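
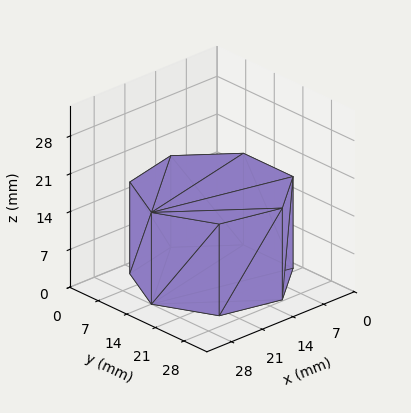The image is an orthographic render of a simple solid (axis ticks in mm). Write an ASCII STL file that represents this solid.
Reading the render: the shape is a regular 7-sided prism (a cylinder approximated with 7 flat sides), circumscribed radius ≈ 14 mm, height ≈ 17 mm (dimensions read to the nearest mm from the axis ticks). For the STL, each face is triangulated and given an outward normal.

solid part
  facet normal 0.0000 0.0000 -1.0000
    outer loop
      vertex 10.885 27.649 0.000
      vertex 22.729 24.946 0.000
      vertex 28.000 14.000 0.000
    endloop
  endfacet
  facet normal 0.0000 0.0000 -1.0000
    outer loop
      vertex 1.386 20.074 0.000
      vertex 10.885 27.649 0.000
      vertex 28.000 14.000 0.000
    endloop
  endfacet
  facet normal 0.0000 0.0000 -1.0000
    outer loop
      vertex 1.386 7.926 0.000
      vertex 1.386 20.074 0.000
      vertex 28.000 14.000 0.000
    endloop
  endfacet
  facet normal 0.0000 0.0000 -1.0000
    outer loop
      vertex 10.885 0.351 0.000
      vertex 1.386 7.926 0.000
      vertex 28.000 14.000 0.000
    endloop
  endfacet
  facet normal 0.0000 0.0000 -1.0000
    outer loop
      vertex 22.729 3.054 0.000
      vertex 10.885 0.351 0.000
      vertex 28.000 14.000 0.000
    endloop
  endfacet
  facet normal 0.0000 0.0000 1.0000
    outer loop
      vertex 28.000 14.000 17.000
      vertex 22.729 24.946 17.000
      vertex 10.885 27.649 17.000
    endloop
  endfacet
  facet normal 0.0000 0.0000 1.0000
    outer loop
      vertex 28.000 14.000 17.000
      vertex 10.885 27.649 17.000
      vertex 1.386 20.074 17.000
    endloop
  endfacet
  facet normal 0.0000 0.0000 1.0000
    outer loop
      vertex 28.000 14.000 17.000
      vertex 1.386 20.074 17.000
      vertex 1.386 7.926 17.000
    endloop
  endfacet
  facet normal 0.0000 0.0000 1.0000
    outer loop
      vertex 28.000 14.000 17.000
      vertex 1.386 7.926 17.000
      vertex 10.885 0.351 17.000
    endloop
  endfacet
  facet normal 0.0000 0.0000 1.0000
    outer loop
      vertex 28.000 14.000 17.000
      vertex 10.885 0.351 17.000
      vertex 22.729 3.054 17.000
    endloop
  endfacet
  facet normal 0.9010 0.4339 0.0000
    outer loop
      vertex 28.000 14.000 0.000
      vertex 22.729 24.946 0.000
      vertex 22.729 24.946 17.000
    endloop
  endfacet
  facet normal 0.9010 0.4339 0.0000
    outer loop
      vertex 28.000 14.000 0.000
      vertex 22.729 24.946 17.000
      vertex 28.000 14.000 17.000
    endloop
  endfacet
  facet normal 0.2225 0.9749 0.0000
    outer loop
      vertex 22.729 24.946 0.000
      vertex 10.885 27.649 0.000
      vertex 10.885 27.649 17.000
    endloop
  endfacet
  facet normal 0.2225 0.9749 0.0000
    outer loop
      vertex 22.729 24.946 0.000
      vertex 10.885 27.649 17.000
      vertex 22.729 24.946 17.000
    endloop
  endfacet
  facet normal -0.6235 0.7818 0.0000
    outer loop
      vertex 10.885 27.649 0.000
      vertex 1.386 20.074 0.000
      vertex 1.386 20.074 17.000
    endloop
  endfacet
  facet normal -0.6235 0.7818 0.0000
    outer loop
      vertex 10.885 27.649 0.000
      vertex 1.386 20.074 17.000
      vertex 10.885 27.649 17.000
    endloop
  endfacet
  facet normal -1.0000 0.0000 0.0000
    outer loop
      vertex 1.386 20.074 0.000
      vertex 1.386 7.926 0.000
      vertex 1.386 7.926 17.000
    endloop
  endfacet
  facet normal -1.0000 0.0000 0.0000
    outer loop
      vertex 1.386 20.074 0.000
      vertex 1.386 7.926 17.000
      vertex 1.386 20.074 17.000
    endloop
  endfacet
  facet normal -0.6235 -0.7818 0.0000
    outer loop
      vertex 1.386 7.926 0.000
      vertex 10.885 0.351 0.000
      vertex 10.885 0.351 17.000
    endloop
  endfacet
  facet normal -0.6235 -0.7818 0.0000
    outer loop
      vertex 1.386 7.926 0.000
      vertex 10.885 0.351 17.000
      vertex 1.386 7.926 17.000
    endloop
  endfacet
  facet normal 0.2225 -0.9749 0.0000
    outer loop
      vertex 10.885 0.351 0.000
      vertex 22.729 3.054 0.000
      vertex 22.729 3.054 17.000
    endloop
  endfacet
  facet normal 0.2225 -0.9749 0.0000
    outer loop
      vertex 10.885 0.351 0.000
      vertex 22.729 3.054 17.000
      vertex 10.885 0.351 17.000
    endloop
  endfacet
  facet normal 0.9010 -0.4339 0.0000
    outer loop
      vertex 22.729 3.054 0.000
      vertex 28.000 14.000 0.000
      vertex 28.000 14.000 17.000
    endloop
  endfacet
  facet normal 0.9010 -0.4339 0.0000
    outer loop
      vertex 22.729 3.054 0.000
      vertex 28.000 14.000 17.000
      vertex 22.729 3.054 17.000
    endloop
  endfacet
endsolid part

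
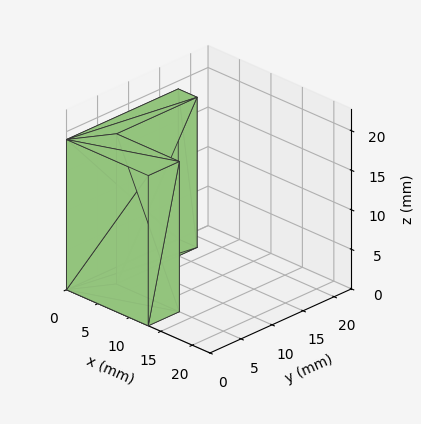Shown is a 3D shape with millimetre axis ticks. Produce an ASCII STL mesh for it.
Reading the render: the shape is an L-shaped prism: outer 13 × 18 mm, arm thicknesses ≈ 5 mm (horizontal) and 3 mm (vertical), extruded 19 mm in z (dimensions read to the nearest mm from the axis ticks). For the STL, each face is triangulated and given an outward normal.

solid part
  facet normal 0.0000 0.0000 -1.0000
    outer loop
      vertex 13.0 5.0 0.0
      vertex 13.0 0.0 0.0
      vertex 0.0 0.0 0.0
    endloop
  endfacet
  facet normal 0.0000 0.0000 -1.0000
    outer loop
      vertex 3.0 5.0 0.0
      vertex 13.0 5.0 0.0
      vertex 0.0 0.0 0.0
    endloop
  endfacet
  facet normal 0.0000 0.0000 -1.0000
    outer loop
      vertex 3.0 18.0 0.0
      vertex 3.0 5.0 0.0
      vertex 0.0 0.0 0.0
    endloop
  endfacet
  facet normal 0.0000 0.0000 -1.0000
    outer loop
      vertex 0.0 18.0 0.0
      vertex 3.0 18.0 0.0
      vertex 0.0 0.0 0.0
    endloop
  endfacet
  facet normal 0.0000 0.0000 1.0000
    outer loop
      vertex 0.0 0.0 19.0
      vertex 13.0 0.0 19.0
      vertex 13.0 5.0 19.0
    endloop
  endfacet
  facet normal 0.0000 0.0000 1.0000
    outer loop
      vertex 0.0 0.0 19.0
      vertex 13.0 5.0 19.0
      vertex 3.0 5.0 19.0
    endloop
  endfacet
  facet normal 0.0000 0.0000 1.0000
    outer loop
      vertex 0.0 0.0 19.0
      vertex 3.0 5.0 19.0
      vertex 3.0 18.0 19.0
    endloop
  endfacet
  facet normal 0.0000 0.0000 1.0000
    outer loop
      vertex 0.0 0.0 19.0
      vertex 3.0 18.0 19.0
      vertex 0.0 18.0 19.0
    endloop
  endfacet
  facet normal 0.0000 -1.0000 0.0000
    outer loop
      vertex 0.0 0.0 0.0
      vertex 13.0 0.0 0.0
      vertex 13.0 0.0 19.0
    endloop
  endfacet
  facet normal 0.0000 -1.0000 0.0000
    outer loop
      vertex 0.0 0.0 0.0
      vertex 13.0 0.0 19.0
      vertex 0.0 0.0 19.0
    endloop
  endfacet
  facet normal 1.0000 0.0000 0.0000
    outer loop
      vertex 13.0 0.0 0.0
      vertex 13.0 5.0 0.0
      vertex 13.0 5.0 19.0
    endloop
  endfacet
  facet normal 1.0000 0.0000 0.0000
    outer loop
      vertex 13.0 0.0 0.0
      vertex 13.0 5.0 19.0
      vertex 13.0 0.0 19.0
    endloop
  endfacet
  facet normal 0.0000 1.0000 0.0000
    outer loop
      vertex 13.0 5.0 0.0
      vertex 3.0 5.0 0.0
      vertex 3.0 5.0 19.0
    endloop
  endfacet
  facet normal 0.0000 1.0000 0.0000
    outer loop
      vertex 13.0 5.0 0.0
      vertex 3.0 5.0 19.0
      vertex 13.0 5.0 19.0
    endloop
  endfacet
  facet normal 1.0000 0.0000 0.0000
    outer loop
      vertex 3.0 5.0 0.0
      vertex 3.0 18.0 0.0
      vertex 3.0 18.0 19.0
    endloop
  endfacet
  facet normal 1.0000 0.0000 0.0000
    outer loop
      vertex 3.0 5.0 0.0
      vertex 3.0 18.0 19.0
      vertex 3.0 5.0 19.0
    endloop
  endfacet
  facet normal 0.0000 1.0000 0.0000
    outer loop
      vertex 3.0 18.0 0.0
      vertex 0.0 18.0 0.0
      vertex 0.0 18.0 19.0
    endloop
  endfacet
  facet normal 0.0000 1.0000 0.0000
    outer loop
      vertex 3.0 18.0 0.0
      vertex 0.0 18.0 19.0
      vertex 3.0 18.0 19.0
    endloop
  endfacet
  facet normal -1.0000 0.0000 0.0000
    outer loop
      vertex 0.0 18.0 0.0
      vertex 0.0 0.0 0.0
      vertex 0.0 0.0 19.0
    endloop
  endfacet
  facet normal -1.0000 0.0000 0.0000
    outer loop
      vertex 0.0 18.0 0.0
      vertex 0.0 0.0 19.0
      vertex 0.0 18.0 19.0
    endloop
  endfacet
endsolid part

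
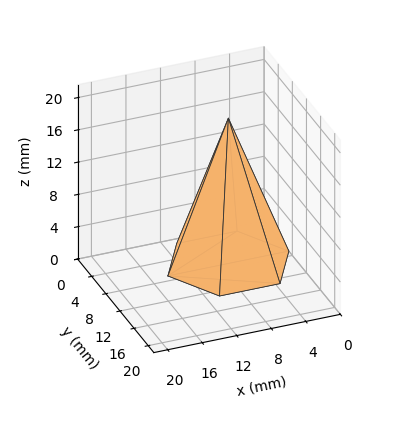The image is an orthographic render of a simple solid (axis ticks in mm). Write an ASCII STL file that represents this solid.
Reading the render: the shape is a regular 6-sided pyramid, base circumscribed radius ≈ 7 mm, apex at z ≈ 18 mm (dimensions read to the nearest mm from the axis ticks). For the STL, each face is triangulated and given an outward normal.

solid part
  facet normal 0.0000 0.0000 -1.0000
    outer loop
      vertex 3.500 13.062 0.000
      vertex 10.500 13.062 0.000
      vertex 14.000 7.000 0.000
    endloop
  endfacet
  facet normal 0.0000 0.0000 -1.0000
    outer loop
      vertex 0.000 7.000 0.000
      vertex 3.500 13.062 0.000
      vertex 14.000 7.000 0.000
    endloop
  endfacet
  facet normal 0.0000 0.0000 -1.0000
    outer loop
      vertex 3.500 0.938 0.000
      vertex 0.000 7.000 0.000
      vertex 14.000 7.000 0.000
    endloop
  endfacet
  facet normal 0.0000 0.0000 -1.0000
    outer loop
      vertex 10.500 0.938 0.000
      vertex 3.500 0.938 0.000
      vertex 14.000 7.000 0.000
    endloop
  endfacet
  facet normal 0.8207 0.4739 0.3192
    outer loop
      vertex 14.000 7.000 0.000
      vertex 10.500 13.062 0.000
      vertex 7.000 7.000 18.000
    endloop
  endfacet
  facet normal 0.0000 0.9477 0.3192
    outer loop
      vertex 10.500 13.062 0.000
      vertex 3.500 13.062 0.000
      vertex 7.000 7.000 18.000
    endloop
  endfacet
  facet normal -0.8207 0.4739 0.3192
    outer loop
      vertex 3.500 13.062 0.000
      vertex 0.000 7.000 0.000
      vertex 7.000 7.000 18.000
    endloop
  endfacet
  facet normal -0.8207 -0.4739 0.3192
    outer loop
      vertex 0.000 7.000 0.000
      vertex 3.500 0.938 0.000
      vertex 7.000 7.000 18.000
    endloop
  endfacet
  facet normal 0.0000 -0.9477 0.3192
    outer loop
      vertex 3.500 0.938 0.000
      vertex 10.500 0.938 0.000
      vertex 7.000 7.000 18.000
    endloop
  endfacet
  facet normal 0.8207 -0.4739 0.3192
    outer loop
      vertex 10.500 0.938 0.000
      vertex 14.000 7.000 0.000
      vertex 7.000 7.000 18.000
    endloop
  endfacet
endsolid part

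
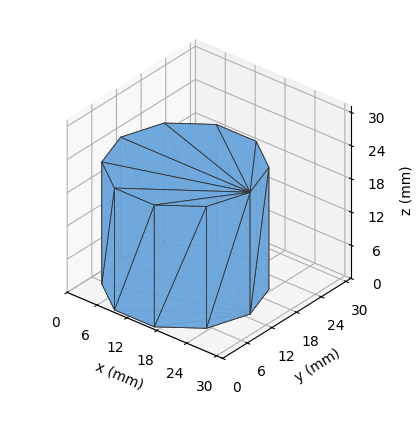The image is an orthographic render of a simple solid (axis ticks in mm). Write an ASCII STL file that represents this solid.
Reading the render: the shape is a regular 10-sided prism (a cylinder approximated with 10 flat sides), circumscribed radius ≈ 13 mm, height ≈ 22 mm (dimensions read to the nearest mm from the axis ticks). For the STL, each face is triangulated and given an outward normal.

solid part
  facet normal 0.0000 0.0000 -1.0000
    outer loop
      vertex 17.0 25.4 0.0
      vertex 23.5 20.6 0.0
      vertex 26.0 13.0 0.0
    endloop
  endfacet
  facet normal 0.0000 0.0000 -1.0000
    outer loop
      vertex 9.0 25.4 0.0
      vertex 17.0 25.4 0.0
      vertex 26.0 13.0 0.0
    endloop
  endfacet
  facet normal 0.0000 0.0000 -1.0000
    outer loop
      vertex 2.5 20.6 0.0
      vertex 9.0 25.4 0.0
      vertex 26.0 13.0 0.0
    endloop
  endfacet
  facet normal 0.0000 0.0000 -1.0000
    outer loop
      vertex 0.0 13.0 0.0
      vertex 2.5 20.6 0.0
      vertex 26.0 13.0 0.0
    endloop
  endfacet
  facet normal 0.0000 0.0000 -1.0000
    outer loop
      vertex 2.5 5.4 0.0
      vertex 0.0 13.0 0.0
      vertex 26.0 13.0 0.0
    endloop
  endfacet
  facet normal 0.0000 0.0000 -1.0000
    outer loop
      vertex 9.0 0.6 0.0
      vertex 2.5 5.4 0.0
      vertex 26.0 13.0 0.0
    endloop
  endfacet
  facet normal 0.0000 0.0000 -1.0000
    outer loop
      vertex 17.0 0.6 0.0
      vertex 9.0 0.6 0.0
      vertex 26.0 13.0 0.0
    endloop
  endfacet
  facet normal 0.0000 0.0000 -1.0000
    outer loop
      vertex 23.5 5.4 0.0
      vertex 17.0 0.6 0.0
      vertex 26.0 13.0 0.0
    endloop
  endfacet
  facet normal 0.0000 0.0000 1.0000
    outer loop
      vertex 26.0 13.0 22.0
      vertex 23.5 20.6 22.0
      vertex 17.0 25.4 22.0
    endloop
  endfacet
  facet normal 0.0000 0.0000 1.0000
    outer loop
      vertex 26.0 13.0 22.0
      vertex 17.0 25.4 22.0
      vertex 9.0 25.4 22.0
    endloop
  endfacet
  facet normal 0.0000 0.0000 1.0000
    outer loop
      vertex 26.0 13.0 22.0
      vertex 9.0 25.4 22.0
      vertex 2.5 20.6 22.0
    endloop
  endfacet
  facet normal 0.0000 0.0000 1.0000
    outer loop
      vertex 26.0 13.0 22.0
      vertex 2.5 20.6 22.0
      vertex 0.0 13.0 22.0
    endloop
  endfacet
  facet normal 0.0000 0.0000 1.0000
    outer loop
      vertex 26.0 13.0 22.0
      vertex 0.0 13.0 22.0
      vertex 2.5 5.4 22.0
    endloop
  endfacet
  facet normal 0.0000 0.0000 1.0000
    outer loop
      vertex 26.0 13.0 22.0
      vertex 2.5 5.4 22.0
      vertex 9.0 0.6 22.0
    endloop
  endfacet
  facet normal 0.0000 0.0000 1.0000
    outer loop
      vertex 26.0 13.0 22.0
      vertex 9.0 0.6 22.0
      vertex 17.0 0.6 22.0
    endloop
  endfacet
  facet normal 0.0000 0.0000 1.0000
    outer loop
      vertex 26.0 13.0 22.0
      vertex 17.0 0.6 22.0
      vertex 23.5 5.4 22.0
    endloop
  endfacet
  facet normal 0.9499 0.3125 0.0000
    outer loop
      vertex 26.0 13.0 0.0
      vertex 23.5 20.6 0.0
      vertex 23.5 20.6 22.0
    endloop
  endfacet
  facet normal 0.9499 0.3125 0.0000
    outer loop
      vertex 26.0 13.0 0.0
      vertex 23.5 20.6 22.0
      vertex 26.0 13.0 22.0
    endloop
  endfacet
  facet normal 0.5940 0.8044 0.0000
    outer loop
      vertex 23.5 20.6 0.0
      vertex 17.0 25.4 0.0
      vertex 17.0 25.4 22.0
    endloop
  endfacet
  facet normal 0.5940 0.8044 0.0000
    outer loop
      vertex 23.5 20.6 0.0
      vertex 17.0 25.4 22.0
      vertex 23.5 20.6 22.0
    endloop
  endfacet
  facet normal 0.0000 1.0000 0.0000
    outer loop
      vertex 17.0 25.4 0.0
      vertex 9.0 25.4 0.0
      vertex 9.0 25.4 22.0
    endloop
  endfacet
  facet normal 0.0000 1.0000 0.0000
    outer loop
      vertex 17.0 25.4 0.0
      vertex 9.0 25.4 22.0
      vertex 17.0 25.4 22.0
    endloop
  endfacet
  facet normal -0.5940 0.8044 0.0000
    outer loop
      vertex 9.0 25.4 0.0
      vertex 2.5 20.6 0.0
      vertex 2.5 20.6 22.0
    endloop
  endfacet
  facet normal -0.5940 0.8044 0.0000
    outer loop
      vertex 9.0 25.4 0.0
      vertex 2.5 20.6 22.0
      vertex 9.0 25.4 22.0
    endloop
  endfacet
  facet normal -0.9499 0.3125 0.0000
    outer loop
      vertex 2.5 20.6 0.0
      vertex 0.0 13.0 0.0
      vertex 0.0 13.0 22.0
    endloop
  endfacet
  facet normal -0.9499 0.3125 0.0000
    outer loop
      vertex 2.5 20.6 0.0
      vertex 0.0 13.0 22.0
      vertex 2.5 20.6 22.0
    endloop
  endfacet
  facet normal -0.9499 -0.3125 0.0000
    outer loop
      vertex 0.0 13.0 0.0
      vertex 2.5 5.4 0.0
      vertex 2.5 5.4 22.0
    endloop
  endfacet
  facet normal -0.9499 -0.3125 0.0000
    outer loop
      vertex 0.0 13.0 0.0
      vertex 2.5 5.4 22.0
      vertex 0.0 13.0 22.0
    endloop
  endfacet
  facet normal -0.5940 -0.8044 0.0000
    outer loop
      vertex 2.5 5.4 0.0
      vertex 9.0 0.6 0.0
      vertex 9.0 0.6 22.0
    endloop
  endfacet
  facet normal -0.5940 -0.8044 0.0000
    outer loop
      vertex 2.5 5.4 0.0
      vertex 9.0 0.6 22.0
      vertex 2.5 5.4 22.0
    endloop
  endfacet
  facet normal 0.0000 -1.0000 0.0000
    outer loop
      vertex 9.0 0.6 0.0
      vertex 17.0 0.6 0.0
      vertex 17.0 0.6 22.0
    endloop
  endfacet
  facet normal 0.0000 -1.0000 0.0000
    outer loop
      vertex 9.0 0.6 0.0
      vertex 17.0 0.6 22.0
      vertex 9.0 0.6 22.0
    endloop
  endfacet
  facet normal 0.5940 -0.8044 0.0000
    outer loop
      vertex 17.0 0.6 0.0
      vertex 23.5 5.4 0.0
      vertex 23.5 5.4 22.0
    endloop
  endfacet
  facet normal 0.5940 -0.8044 0.0000
    outer loop
      vertex 17.0 0.6 0.0
      vertex 23.5 5.4 22.0
      vertex 17.0 0.6 22.0
    endloop
  endfacet
  facet normal 0.9499 -0.3125 0.0000
    outer loop
      vertex 23.5 5.4 0.0
      vertex 26.0 13.0 0.0
      vertex 26.0 13.0 22.0
    endloop
  endfacet
  facet normal 0.9499 -0.3125 0.0000
    outer loop
      vertex 23.5 5.4 0.0
      vertex 26.0 13.0 22.0
      vertex 23.5 5.4 22.0
    endloop
  endfacet
endsolid part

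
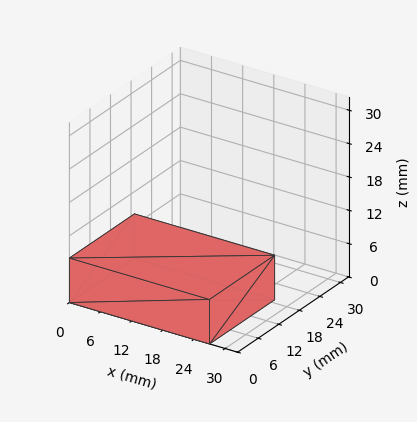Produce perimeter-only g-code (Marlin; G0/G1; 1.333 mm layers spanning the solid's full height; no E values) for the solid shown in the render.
Reading the render: the shape is a rectangular box, roughly 27 × 19 mm footprint and 8 mm tall (dimensions read to the nearest mm from the axis ticks). For the g-code, the solid's height is divided into equal slices at the stated Δz and each level perimeter traced with G1 moves after a G0 lift.

; perimeter-only toolpath
G21 ; units = mm
G90 ; absolute positioning
G28 ; home
; layer 1
G0 Z1.333
G0 X0.000 Y0.000
G1 X27.000 Y0.000
G1 X27.000 Y19.000
G1 X0.000 Y19.000
G1 X0.000 Y0.000
; layer 2
G0 Z2.667
G0 X0.000 Y0.000
G1 X27.000 Y0.000
G1 X27.000 Y19.000
G1 X0.000 Y19.000
G1 X0.000 Y0.000
; layer 3
G0 Z4.000
G0 X0.000 Y0.000
G1 X27.000 Y0.000
G1 X27.000 Y19.000
G1 X0.000 Y19.000
G1 X0.000 Y0.000
; layer 4
G0 Z5.333
G0 X0.000 Y0.000
G1 X27.000 Y0.000
G1 X27.000 Y19.000
G1 X0.000 Y19.000
G1 X0.000 Y0.000
; layer 5
G0 Z6.667
G0 X0.000 Y0.000
G1 X27.000 Y0.000
G1 X27.000 Y19.000
G1 X0.000 Y19.000
G1 X0.000 Y0.000
; layer 6
G0 Z8.000
G0 X0.000 Y0.000
G1 X27.000 Y0.000
G1 X27.000 Y19.000
G1 X0.000 Y19.000
G1 X0.000 Y0.000
M2 ; end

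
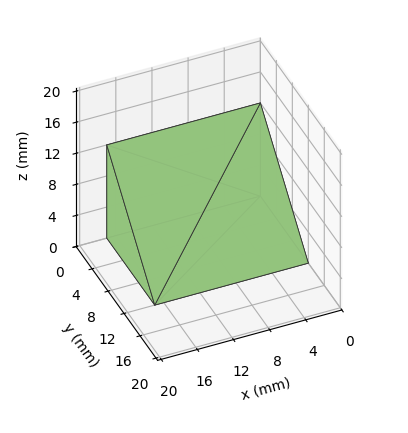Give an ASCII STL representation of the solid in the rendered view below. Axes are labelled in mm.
Reading the render: the shape is a wedge (ramp): 17 × 12 mm base, rising to 12 mm along the y=0 edge and sloping linearly to z=0 at y=12 (dimensions read to the nearest mm from the axis ticks). For the STL, each face is triangulated and given an outward normal.

solid part
  facet normal 0.0000 0.0000 -1.0000
    outer loop
      vertex 17.0 12.0 0.0
      vertex 17.0 0.0 0.0
      vertex 0.0 0.0 0.0
    endloop
  endfacet
  facet normal 0.0000 0.0000 -1.0000
    outer loop
      vertex 0.0 12.0 0.0
      vertex 17.0 12.0 0.0
      vertex 0.0 0.0 0.0
    endloop
  endfacet
  facet normal 0.0000 -1.0000 0.0000
    outer loop
      vertex 0.0 0.0 0.0
      vertex 17.0 0.0 0.0
      vertex 17.0 0.0 12.0
    endloop
  endfacet
  facet normal 0.0000 -1.0000 0.0000
    outer loop
      vertex 0.0 0.0 0.0
      vertex 17.0 0.0 12.0
      vertex 0.0 0.0 12.0
    endloop
  endfacet
  facet normal 0.0000 0.7071 0.7071
    outer loop
      vertex 0.0 0.0 12.0
      vertex 17.0 0.0 12.0
      vertex 17.0 12.0 0.0
    endloop
  endfacet
  facet normal 0.0000 0.7071 0.7071
    outer loop
      vertex 0.0 0.0 12.0
      vertex 17.0 12.0 0.0
      vertex 0.0 12.0 0.0
    endloop
  endfacet
  facet normal -1.0000 0.0000 0.0000
    outer loop
      vertex 0.0 0.0 12.0
      vertex 0.0 12.0 0.0
      vertex 0.0 0.0 0.0
    endloop
  endfacet
  facet normal 1.0000 0.0000 0.0000
    outer loop
      vertex 17.0 0.0 0.0
      vertex 17.0 12.0 0.0
      vertex 17.0 0.0 12.0
    endloop
  endfacet
endsolid part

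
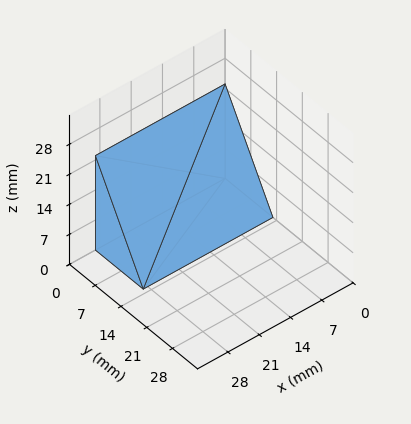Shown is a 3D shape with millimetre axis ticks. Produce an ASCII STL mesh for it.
Reading the render: the shape is a wedge (ramp): 29 × 13 mm base, rising to 22 mm along the y=0 edge and sloping linearly to z=0 at y=13 (dimensions read to the nearest mm from the axis ticks). For the STL, each face is triangulated and given an outward normal.

solid part
  facet normal 0.0000 0.0000 -1.0000
    outer loop
      vertex 29.000 13.000 0.000
      vertex 29.000 0.000 0.000
      vertex 0.000 0.000 0.000
    endloop
  endfacet
  facet normal 0.0000 0.0000 -1.0000
    outer loop
      vertex 0.000 13.000 0.000
      vertex 29.000 13.000 0.000
      vertex 0.000 0.000 0.000
    endloop
  endfacet
  facet normal 0.0000 -1.0000 0.0000
    outer loop
      vertex 0.000 0.000 0.000
      vertex 29.000 0.000 0.000
      vertex 29.000 0.000 22.000
    endloop
  endfacet
  facet normal 0.0000 -1.0000 0.0000
    outer loop
      vertex 0.000 0.000 0.000
      vertex 29.000 0.000 22.000
      vertex 0.000 0.000 22.000
    endloop
  endfacet
  facet normal 0.0000 0.8609 0.5087
    outer loop
      vertex 0.000 0.000 22.000
      vertex 29.000 0.000 22.000
      vertex 29.000 13.000 0.000
    endloop
  endfacet
  facet normal 0.0000 0.8609 0.5087
    outer loop
      vertex 0.000 0.000 22.000
      vertex 29.000 13.000 0.000
      vertex 0.000 13.000 0.000
    endloop
  endfacet
  facet normal -1.0000 0.0000 0.0000
    outer loop
      vertex 0.000 0.000 22.000
      vertex 0.000 13.000 0.000
      vertex 0.000 0.000 0.000
    endloop
  endfacet
  facet normal 1.0000 0.0000 0.0000
    outer loop
      vertex 29.000 0.000 0.000
      vertex 29.000 13.000 0.000
      vertex 29.000 0.000 22.000
    endloop
  endfacet
endsolid part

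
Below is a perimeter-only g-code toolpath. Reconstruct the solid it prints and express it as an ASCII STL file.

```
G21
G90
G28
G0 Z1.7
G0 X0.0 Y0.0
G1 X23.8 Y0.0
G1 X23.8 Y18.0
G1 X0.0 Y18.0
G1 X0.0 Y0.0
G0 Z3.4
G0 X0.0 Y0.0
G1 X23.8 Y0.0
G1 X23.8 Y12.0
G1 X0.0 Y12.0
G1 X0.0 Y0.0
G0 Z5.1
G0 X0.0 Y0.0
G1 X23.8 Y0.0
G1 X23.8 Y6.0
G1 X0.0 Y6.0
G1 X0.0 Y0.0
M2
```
solid part
  facet normal 0.0000 0.0000 -1.0000
    outer loop
      vertex 23.8 24.0 0.0
      vertex 23.8 0.0 0.0
      vertex 0.0 0.0 0.0
    endloop
  endfacet
  facet normal 0.0000 0.0000 -1.0000
    outer loop
      vertex 0.0 24.0 0.0
      vertex 23.8 24.0 0.0
      vertex 0.0 0.0 0.0
    endloop
  endfacet
  facet normal 0.0000 -1.0000 0.0000
    outer loop
      vertex 0.0 0.0 0.0
      vertex 23.8 0.0 0.0
      vertex 23.8 0.0 6.8
    endloop
  endfacet
  facet normal 0.0000 -1.0000 0.0000
    outer loop
      vertex 0.0 0.0 0.0
      vertex 23.8 0.0 6.8
      vertex 0.0 0.0 6.8
    endloop
  endfacet
  facet normal 0.0000 0.2726 0.9621
    outer loop
      vertex 0.0 0.0 6.8
      vertex 23.8 0.0 6.8
      vertex 23.8 24.0 0.0
    endloop
  endfacet
  facet normal 0.0000 0.2726 0.9621
    outer loop
      vertex 0.0 0.0 6.8
      vertex 23.8 24.0 0.0
      vertex 0.0 24.0 0.0
    endloop
  endfacet
  facet normal -1.0000 0.0000 0.0000
    outer loop
      vertex 0.0 0.0 6.8
      vertex 0.0 24.0 0.0
      vertex 0.0 0.0 0.0
    endloop
  endfacet
  facet normal 1.0000 0.0000 0.0000
    outer loop
      vertex 23.8 0.0 0.0
      vertex 23.8 24.0 0.0
      vertex 23.8 0.0 6.8
    endloop
  endfacet
endsolid part

The G0 Z moves step by Δz≈1.7 mm. The G1 loops shrink linearly with z, so the solid tapers from its base footprint up to z≈6.8. Closing with a flat bottom cap and the tapered top and triangulating gives 8 facets — a wedge (ramp): 23.8 × 24 mm base, rising to 6.8 mm along the y=0 edge and sloping linearly to z=0 at y=24.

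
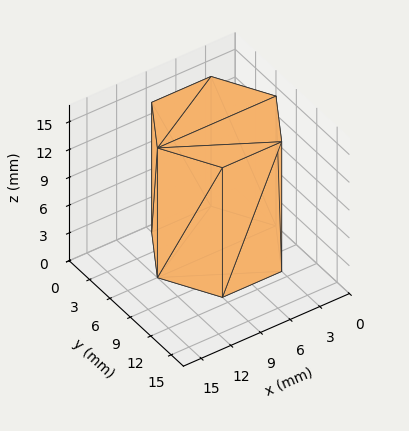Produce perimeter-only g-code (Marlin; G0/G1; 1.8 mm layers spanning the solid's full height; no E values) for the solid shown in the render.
Reading the render: the shape is a regular 6-sided prism (a cylinder approximated with 6 flat sides), circumscribed radius ≈ 6 mm, height ≈ 14 mm (dimensions read to the nearest mm from the axis ticks). For the g-code, the solid's height is divided into equal slices at the stated Δz and each level perimeter traced with G1 moves after a G0 lift.

; perimeter-only toolpath
G21 ; units = mm
G90 ; absolute positioning
G28 ; home
; layer 1
G0 Z1.8
G0 X12.0 Y6.0
G1 X9.0 Y11.2
G1 X3.0 Y11.2
G1 X0.0 Y6.0
G1 X3.0 Y0.8
G1 X9.0 Y0.8
G1 X12.0 Y6.0
; layer 2
G0 Z3.5
G0 X12.0 Y6.0
G1 X9.0 Y11.2
G1 X3.0 Y11.2
G1 X0.0 Y6.0
G1 X3.0 Y0.8
G1 X9.0 Y0.8
G1 X12.0 Y6.0
; layer 3
G0 Z5.2
G0 X12.0 Y6.0
G1 X9.0 Y11.2
G1 X3.0 Y11.2
G1 X0.0 Y6.0
G1 X3.0 Y0.8
G1 X9.0 Y0.8
G1 X12.0 Y6.0
; layer 4
G0 Z7.0
G0 X12.0 Y6.0
G1 X9.0 Y11.2
G1 X3.0 Y11.2
G1 X0.0 Y6.0
G1 X3.0 Y0.8
G1 X9.0 Y0.8
G1 X12.0 Y6.0
; layer 5
G0 Z8.8
G0 X12.0 Y6.0
G1 X9.0 Y11.2
G1 X3.0 Y11.2
G1 X0.0 Y6.0
G1 X3.0 Y0.8
G1 X9.0 Y0.8
G1 X12.0 Y6.0
; layer 6
G0 Z10.5
G0 X12.0 Y6.0
G1 X9.0 Y11.2
G1 X3.0 Y11.2
G1 X0.0 Y6.0
G1 X3.0 Y0.8
G1 X9.0 Y0.8
G1 X12.0 Y6.0
; layer 7
G0 Z12.2
G0 X12.0 Y6.0
G1 X9.0 Y11.2
G1 X3.0 Y11.2
G1 X0.0 Y6.0
G1 X3.0 Y0.8
G1 X9.0 Y0.8
G1 X12.0 Y6.0
; layer 8
G0 Z14.0
G0 X12.0 Y6.0
G1 X9.0 Y11.2
G1 X3.0 Y11.2
G1 X0.0 Y6.0
G1 X3.0 Y0.8
G1 X9.0 Y0.8
G1 X12.0 Y6.0
M2 ; end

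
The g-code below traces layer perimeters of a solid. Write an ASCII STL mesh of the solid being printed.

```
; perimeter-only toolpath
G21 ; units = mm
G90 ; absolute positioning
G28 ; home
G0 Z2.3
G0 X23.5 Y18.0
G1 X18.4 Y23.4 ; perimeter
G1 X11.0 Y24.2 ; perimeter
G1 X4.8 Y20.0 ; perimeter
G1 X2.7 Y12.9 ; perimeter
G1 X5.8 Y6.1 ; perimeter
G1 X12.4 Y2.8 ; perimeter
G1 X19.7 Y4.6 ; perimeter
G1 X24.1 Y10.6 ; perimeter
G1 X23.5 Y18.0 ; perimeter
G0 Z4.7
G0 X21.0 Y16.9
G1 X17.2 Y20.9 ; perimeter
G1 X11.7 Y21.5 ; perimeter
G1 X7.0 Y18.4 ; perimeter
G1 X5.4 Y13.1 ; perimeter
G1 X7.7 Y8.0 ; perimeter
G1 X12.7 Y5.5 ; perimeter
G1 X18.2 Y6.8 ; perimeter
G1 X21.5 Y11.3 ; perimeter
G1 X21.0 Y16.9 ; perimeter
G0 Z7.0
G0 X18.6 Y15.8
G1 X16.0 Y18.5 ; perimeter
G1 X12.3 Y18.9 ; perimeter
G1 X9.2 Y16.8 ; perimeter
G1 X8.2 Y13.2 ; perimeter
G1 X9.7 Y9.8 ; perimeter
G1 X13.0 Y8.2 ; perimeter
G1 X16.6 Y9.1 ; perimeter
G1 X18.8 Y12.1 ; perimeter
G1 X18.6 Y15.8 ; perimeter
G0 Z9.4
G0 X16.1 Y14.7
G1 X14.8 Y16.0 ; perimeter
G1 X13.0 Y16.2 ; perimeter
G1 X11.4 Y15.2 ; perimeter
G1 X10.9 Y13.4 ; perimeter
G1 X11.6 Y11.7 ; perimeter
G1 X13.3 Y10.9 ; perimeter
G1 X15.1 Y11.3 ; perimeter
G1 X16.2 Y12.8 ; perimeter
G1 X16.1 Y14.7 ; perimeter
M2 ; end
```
solid part
  facet normal 0.0000 0.0000 -1.0000
    outer loop
      vertex 10.4 26.8 0.0
      vertex 19.6 25.8 0.0
      vertex 26.0 19.1 0.0
    endloop
  endfacet
  facet normal 0.0000 0.0000 -1.0000
    outer loop
      vertex 2.6 21.6 0.0
      vertex 10.4 26.8 0.0
      vertex 26.0 19.1 0.0
    endloop
  endfacet
  facet normal 0.0000 0.0000 -1.0000
    outer loop
      vertex 0.0 12.7 0.0
      vertex 2.6 21.6 0.0
      vertex 26.0 19.1 0.0
    endloop
  endfacet
  facet normal 0.0000 0.0000 -1.0000
    outer loop
      vertex 3.8 4.2 0.0
      vertex 0.0 12.7 0.0
      vertex 26.0 19.1 0.0
    endloop
  endfacet
  facet normal 0.0000 0.0000 -1.0000
    outer loop
      vertex 12.1 0.1 0.0
      vertex 3.8 4.2 0.0
      vertex 26.0 19.1 0.0
    endloop
  endfacet
  facet normal 0.0000 0.0000 -1.0000
    outer loop
      vertex 21.2 2.3 0.0
      vertex 12.1 0.1 0.0
      vertex 26.0 19.1 0.0
    endloop
  endfacet
  facet normal 0.0000 0.0000 -1.0000
    outer loop
      vertex 26.7 9.8 0.0
      vertex 21.2 2.3 0.0
      vertex 26.0 19.1 0.0
    endloop
  endfacet
  facet normal 0.4886 0.4667 0.7372
    outer loop
      vertex 26.0 19.1 0.0
      vertex 19.6 25.8 0.0
      vertex 13.6 13.6 11.7
    endloop
  endfacet
  facet normal 0.0730 0.6714 0.7375
    outer loop
      vertex 19.6 25.8 0.0
      vertex 10.4 26.8 0.0
      vertex 13.6 13.6 11.7
    endloop
  endfacet
  facet normal -0.3749 0.5624 0.7370
    outer loop
      vertex 10.4 26.8 0.0
      vertex 2.6 21.6 0.0
      vertex 13.6 13.6 11.7
    endloop
  endfacet
  facet normal -0.6476 0.1892 0.7382
    outer loop
      vertex 2.6 21.6 0.0
      vertex 0.0 12.7 0.0
      vertex 13.6 13.6 11.7
    endloop
  endfacet
  facet normal -0.6164 -0.2756 0.7377
    outer loop
      vertex 0.0 12.7 0.0
      vertex 3.8 4.2 0.0
      vertex 13.6 13.6 11.7
    endloop
  endfacet
  facet normal -0.2992 -0.6057 0.7373
    outer loop
      vertex 3.8 4.2 0.0
      vertex 12.1 0.1 0.0
      vertex 13.6 13.6 11.7
    endloop
  endfacet
  facet normal 0.1587 -0.6566 0.7373
    outer loop
      vertex 12.1 0.1 0.0
      vertex 21.2 2.3 0.0
      vertex 13.6 13.6 11.7
    endloop
  endfacet
  facet normal 0.5438 -0.3988 0.7384
    outer loop
      vertex 21.2 2.3 0.0
      vertex 26.7 9.8 0.0
      vertex 13.6 13.6 11.7
    endloop
  endfacet
  facet normal 0.6734 0.0507 0.7375
    outer loop
      vertex 26.7 9.8 0.0
      vertex 26.0 19.1 0.0
      vertex 13.6 13.6 11.7
    endloop
  endfacet
endsolid part

The G0 Z moves step by Δz≈2.3 mm. The G1 loops shrink linearly with z, so the solid tapers from its base footprint up to z≈11.7. Closing with a flat bottom cap and the tapered top and triangulating gives 16 facets — a regular 9-sided pyramid, base circumscribed radius ≈ 13.6 mm, apex at z ≈ 11.7 mm.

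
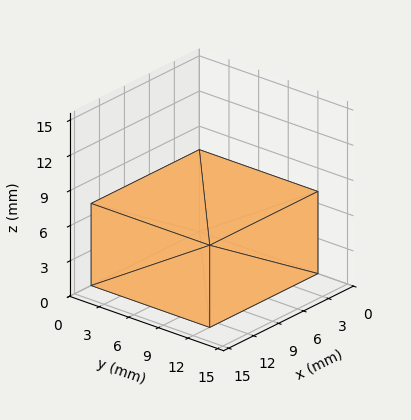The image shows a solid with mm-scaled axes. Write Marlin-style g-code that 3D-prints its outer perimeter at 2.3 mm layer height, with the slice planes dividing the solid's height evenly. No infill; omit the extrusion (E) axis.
Reading the render: the shape is a rectangular box, roughly 13 × 12 mm footprint and 7 mm tall (dimensions read to the nearest mm from the axis ticks). For the g-code, the solid's height is divided into equal slices at the stated Δz and each level perimeter traced with G1 moves after a G0 lift.

; perimeter-only toolpath
G21 ; units = mm
G90 ; absolute positioning
G28 ; home
; layer 1
G0 Z2.3
G0 X0.0 Y0.0
G1 X13.0 Y0.0
G1 X13.0 Y12.0
G1 X0.0 Y12.0
G1 X0.0 Y0.0
; layer 2
G0 Z4.7
G0 X0.0 Y0.0
G1 X13.0 Y0.0
G1 X13.0 Y12.0
G1 X0.0 Y12.0
G1 X0.0 Y0.0
; layer 3
G0 Z7.0
G0 X0.0 Y0.0
G1 X13.0 Y0.0
G1 X13.0 Y12.0
G1 X0.0 Y12.0
G1 X0.0 Y0.0
M2 ; end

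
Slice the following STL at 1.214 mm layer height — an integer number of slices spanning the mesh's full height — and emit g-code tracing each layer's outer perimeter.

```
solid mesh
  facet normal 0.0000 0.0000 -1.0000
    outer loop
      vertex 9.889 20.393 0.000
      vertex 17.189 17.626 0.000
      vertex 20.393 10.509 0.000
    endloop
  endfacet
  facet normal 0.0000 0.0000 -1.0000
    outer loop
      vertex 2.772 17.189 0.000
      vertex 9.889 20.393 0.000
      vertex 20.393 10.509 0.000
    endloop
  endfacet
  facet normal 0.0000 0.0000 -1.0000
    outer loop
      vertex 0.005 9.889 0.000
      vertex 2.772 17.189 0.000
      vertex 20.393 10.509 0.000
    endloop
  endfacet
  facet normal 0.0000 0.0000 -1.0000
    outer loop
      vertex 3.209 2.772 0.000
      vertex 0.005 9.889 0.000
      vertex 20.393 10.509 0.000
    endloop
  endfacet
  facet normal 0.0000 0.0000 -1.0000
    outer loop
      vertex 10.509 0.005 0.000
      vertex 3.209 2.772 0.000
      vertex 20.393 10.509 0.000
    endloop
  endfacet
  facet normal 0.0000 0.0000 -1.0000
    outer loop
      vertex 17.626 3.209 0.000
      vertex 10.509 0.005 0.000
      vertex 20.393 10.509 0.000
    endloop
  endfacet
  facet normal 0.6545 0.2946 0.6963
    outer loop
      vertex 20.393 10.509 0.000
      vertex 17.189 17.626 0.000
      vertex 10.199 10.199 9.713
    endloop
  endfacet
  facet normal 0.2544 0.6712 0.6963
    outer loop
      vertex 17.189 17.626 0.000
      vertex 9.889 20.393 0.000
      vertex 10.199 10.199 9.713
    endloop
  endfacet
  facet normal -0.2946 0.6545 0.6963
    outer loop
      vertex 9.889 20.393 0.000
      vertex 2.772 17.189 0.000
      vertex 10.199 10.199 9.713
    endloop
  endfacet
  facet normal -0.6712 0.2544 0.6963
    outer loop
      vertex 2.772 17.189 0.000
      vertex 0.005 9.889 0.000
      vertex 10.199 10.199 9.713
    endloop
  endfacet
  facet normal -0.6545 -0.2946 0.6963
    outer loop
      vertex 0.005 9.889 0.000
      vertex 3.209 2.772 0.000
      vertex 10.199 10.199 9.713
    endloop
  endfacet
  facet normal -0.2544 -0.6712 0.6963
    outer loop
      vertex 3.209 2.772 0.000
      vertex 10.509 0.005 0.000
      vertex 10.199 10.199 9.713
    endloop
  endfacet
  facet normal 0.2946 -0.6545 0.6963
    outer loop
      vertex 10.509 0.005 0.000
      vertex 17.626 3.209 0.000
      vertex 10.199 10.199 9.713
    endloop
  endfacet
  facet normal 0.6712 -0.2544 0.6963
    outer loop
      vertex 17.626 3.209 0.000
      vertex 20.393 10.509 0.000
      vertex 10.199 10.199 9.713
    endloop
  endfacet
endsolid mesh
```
; perimeter-only toolpath
G21 ; units = mm
G90 ; absolute positioning
G28 ; home
; layer 1
G0 Z1.214
G0 X19.119 Y10.470
G1 X16.315 Y16.698
G1 X9.928 Y19.119
G1 X3.700 Y16.315
G1 X1.279 Y9.928
G1 X4.083 Y3.700
G1 X10.470 Y1.279
G1 X16.698 Y4.083
G1 X19.119 Y10.470
; layer 2
G0 Z2.428
G0 X17.845 Y10.431
G1 X15.441 Y15.769
G1 X9.966 Y17.845
G1 X4.629 Y15.441
G1 X2.554 Y9.966
G1 X4.957 Y4.629
G1 X10.431 Y2.554
G1 X15.769 Y4.957
G1 X17.845 Y10.431
; layer 3
G0 Z3.642
G0 X16.570 Y10.393
G1 X14.568 Y14.841
G1 X10.005 Y16.570
G1 X5.557 Y14.568
G1 X3.828 Y10.005
G1 X5.830 Y5.557
G1 X10.393 Y3.828
G1 X14.841 Y5.830
G1 X16.570 Y10.393
; layer 4
G0 Z4.856
G0 X15.296 Y10.354
G1 X13.694 Y13.913
G1 X10.044 Y15.296
G1 X6.486 Y13.694
G1 X5.102 Y10.044
G1 X6.704 Y6.486
G1 X10.354 Y5.102
G1 X13.913 Y6.704
G1 X15.296 Y10.354
; layer 5
G0 Z6.071
G0 X14.022 Y10.315
G1 X12.820 Y12.984
G1 X10.083 Y14.022
G1 X7.414 Y12.820
G1 X6.376 Y10.083
G1 X7.578 Y7.414
G1 X10.315 Y6.376
G1 X12.984 Y7.578
G1 X14.022 Y10.315
; layer 6
G0 Z7.285
G0 X12.748 Y10.277
G1 X11.947 Y12.056
G1 X10.122 Y12.748
G1 X8.342 Y11.947
G1 X7.651 Y10.122
G1 X8.452 Y8.342
G1 X10.277 Y7.651
G1 X12.056 Y8.452
G1 X12.748 Y10.277
; layer 7
G0 Z8.499
G0 X11.473 Y10.238
G1 X11.073 Y11.127
G1 X10.160 Y11.473
G1 X9.271 Y11.073
G1 X8.925 Y10.160
G1 X9.325 Y9.271
G1 X10.238 Y8.925
G1 X11.127 Y9.325
G1 X11.473 Y10.238
M2 ; end

The solid is a regular 8-sided pyramid, base circumscribed radius ≈ 10.2 mm, apex at z ≈ 9.71 mm. Slicing at Δz = 1.214 mm — 8 equal slices spanning the solid's height, so layer i sits at z = i·h/8 — gives 7 non-empty perimeters. Each is a 8-segment closed polygon; G0 lifts to the layer z and rapids to the start vertex, then G1 traces the edges. The cross-section shrinks linearly with z (the slice at the apex is degenerate and omitted).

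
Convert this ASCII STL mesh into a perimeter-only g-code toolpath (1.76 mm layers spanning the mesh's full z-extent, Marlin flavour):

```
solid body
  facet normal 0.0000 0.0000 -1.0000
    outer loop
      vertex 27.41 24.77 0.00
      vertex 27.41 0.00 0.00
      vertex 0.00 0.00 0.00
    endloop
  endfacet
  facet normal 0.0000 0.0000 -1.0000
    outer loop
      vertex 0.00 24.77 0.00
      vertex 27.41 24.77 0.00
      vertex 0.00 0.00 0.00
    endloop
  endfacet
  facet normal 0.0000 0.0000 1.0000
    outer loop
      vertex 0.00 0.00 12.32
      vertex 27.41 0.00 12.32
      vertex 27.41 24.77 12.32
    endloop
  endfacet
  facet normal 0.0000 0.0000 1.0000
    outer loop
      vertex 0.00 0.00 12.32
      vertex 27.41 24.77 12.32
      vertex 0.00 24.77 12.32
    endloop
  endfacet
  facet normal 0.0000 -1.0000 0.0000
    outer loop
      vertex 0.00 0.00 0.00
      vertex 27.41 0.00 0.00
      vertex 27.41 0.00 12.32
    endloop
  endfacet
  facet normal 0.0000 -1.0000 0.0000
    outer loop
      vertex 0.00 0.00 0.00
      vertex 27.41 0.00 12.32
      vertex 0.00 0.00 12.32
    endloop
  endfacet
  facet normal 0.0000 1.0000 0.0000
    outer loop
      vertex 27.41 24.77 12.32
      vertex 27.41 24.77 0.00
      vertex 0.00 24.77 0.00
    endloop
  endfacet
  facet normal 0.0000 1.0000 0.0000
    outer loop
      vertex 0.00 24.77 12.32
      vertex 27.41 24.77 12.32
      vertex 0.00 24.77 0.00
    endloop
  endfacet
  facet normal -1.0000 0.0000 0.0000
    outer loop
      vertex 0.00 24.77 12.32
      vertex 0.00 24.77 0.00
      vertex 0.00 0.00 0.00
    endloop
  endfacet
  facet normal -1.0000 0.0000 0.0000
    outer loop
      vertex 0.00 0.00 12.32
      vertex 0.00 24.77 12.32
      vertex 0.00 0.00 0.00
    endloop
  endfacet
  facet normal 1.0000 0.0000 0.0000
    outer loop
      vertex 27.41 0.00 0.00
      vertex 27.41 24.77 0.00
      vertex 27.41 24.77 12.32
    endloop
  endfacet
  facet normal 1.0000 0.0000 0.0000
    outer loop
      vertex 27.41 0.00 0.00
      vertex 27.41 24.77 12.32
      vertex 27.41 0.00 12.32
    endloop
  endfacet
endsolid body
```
; perimeter-only toolpath
G21 ; units = mm
G90 ; absolute positioning
G28 ; home
; layer 1
G0 Z1.76
G0 X0.00 Y0.00
G1 X27.41 Y0.00
G1 X27.41 Y24.77
G1 X0.00 Y24.77
G1 X0.00 Y0.00
; layer 2
G0 Z3.52
G0 X0.00 Y0.00
G1 X27.41 Y0.00
G1 X27.41 Y24.77
G1 X0.00 Y24.77
G1 X0.00 Y0.00
; layer 3
G0 Z5.28
G0 X0.00 Y0.00
G1 X27.41 Y0.00
G1 X27.41 Y24.77
G1 X0.00 Y24.77
G1 X0.00 Y0.00
; layer 4
G0 Z7.04
G0 X0.00 Y0.00
G1 X27.41 Y0.00
G1 X27.41 Y24.77
G1 X0.00 Y24.77
G1 X0.00 Y0.00
; layer 5
G0 Z8.80
G0 X0.00 Y0.00
G1 X27.41 Y0.00
G1 X27.41 Y24.77
G1 X0.00 Y24.77
G1 X0.00 Y0.00
; layer 6
G0 Z10.56
G0 X0.00 Y0.00
G1 X27.41 Y0.00
G1 X27.41 Y24.77
G1 X0.00 Y24.77
G1 X0.00 Y0.00
; layer 7
G0 Z12.32
G0 X0.00 Y0.00
G1 X27.41 Y0.00
G1 X27.41 Y24.77
G1 X0.00 Y24.77
G1 X0.00 Y0.00
M2 ; end

The solid is a rectangular box, roughly 27.4 × 24.8 mm footprint and 12.3 mm tall. Slicing at Δz = 1.76 mm — 7 equal slices spanning the solid's height, so layer i sits at z = i·h/7 — gives 7 non-empty perimeters. Each is a 4-segment closed polygon; G0 lifts to the layer z and rapids to the start vertex, then G1 traces the edges.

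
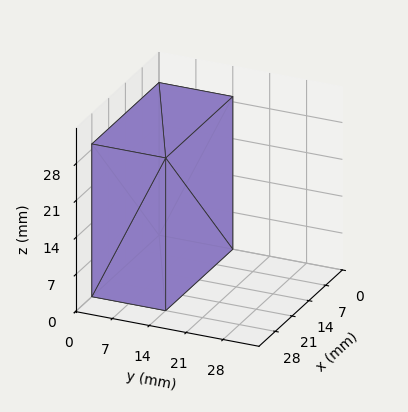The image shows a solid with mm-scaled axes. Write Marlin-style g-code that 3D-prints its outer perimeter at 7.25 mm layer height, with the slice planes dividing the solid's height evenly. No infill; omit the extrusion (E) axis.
Reading the render: the shape is a rectangular box, roughly 28 × 14 mm footprint and 29 mm tall (dimensions read to the nearest mm from the axis ticks). For the g-code, the solid's height is divided into equal slices at the stated Δz and each level perimeter traced with G1 moves after a G0 lift.

; perimeter-only toolpath
G21 ; units = mm
G90 ; absolute positioning
G28 ; home
; layer 1
G0 Z7.25
G0 X0.00 Y0.00
G1 X28.00 Y0.00
G1 X28.00 Y14.00
G1 X0.00 Y14.00
G1 X0.00 Y0.00
; layer 2
G0 Z14.50
G0 X0.00 Y0.00
G1 X28.00 Y0.00
G1 X28.00 Y14.00
G1 X0.00 Y14.00
G1 X0.00 Y0.00
; layer 3
G0 Z21.75
G0 X0.00 Y0.00
G1 X28.00 Y0.00
G1 X28.00 Y14.00
G1 X0.00 Y14.00
G1 X0.00 Y0.00
; layer 4
G0 Z29.00
G0 X0.00 Y0.00
G1 X28.00 Y0.00
G1 X28.00 Y14.00
G1 X0.00 Y14.00
G1 X0.00 Y0.00
M2 ; end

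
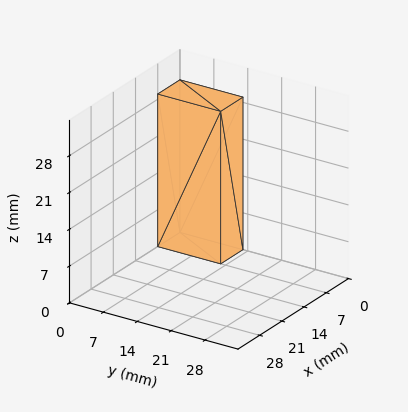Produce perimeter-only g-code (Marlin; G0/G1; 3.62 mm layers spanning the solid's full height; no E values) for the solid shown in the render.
Reading the render: the shape is a rectangular box, roughly 7 × 13 mm footprint and 29 mm tall (dimensions read to the nearest mm from the axis ticks). For the g-code, the solid's height is divided into equal slices at the stated Δz and each level perimeter traced with G1 moves after a G0 lift.

; perimeter-only toolpath
G21 ; units = mm
G90 ; absolute positioning
G28 ; home
; layer 1
G0 Z3.62
G0 X0.00 Y0.00
G1 X7.00 Y0.00
G1 X7.00 Y13.00
G1 X0.00 Y13.00
G1 X0.00 Y0.00
; layer 2
G0 Z7.25
G0 X0.00 Y0.00
G1 X7.00 Y0.00
G1 X7.00 Y13.00
G1 X0.00 Y13.00
G1 X0.00 Y0.00
; layer 3
G0 Z10.88
G0 X0.00 Y0.00
G1 X7.00 Y0.00
G1 X7.00 Y13.00
G1 X0.00 Y13.00
G1 X0.00 Y0.00
; layer 4
G0 Z14.50
G0 X0.00 Y0.00
G1 X7.00 Y0.00
G1 X7.00 Y13.00
G1 X0.00 Y13.00
G1 X0.00 Y0.00
; layer 5
G0 Z18.12
G0 X0.00 Y0.00
G1 X7.00 Y0.00
G1 X7.00 Y13.00
G1 X0.00 Y13.00
G1 X0.00 Y0.00
; layer 6
G0 Z21.75
G0 X0.00 Y0.00
G1 X7.00 Y0.00
G1 X7.00 Y13.00
G1 X0.00 Y13.00
G1 X0.00 Y0.00
; layer 7
G0 Z25.38
G0 X0.00 Y0.00
G1 X7.00 Y0.00
G1 X7.00 Y13.00
G1 X0.00 Y13.00
G1 X0.00 Y0.00
; layer 8
G0 Z29.00
G0 X0.00 Y0.00
G1 X7.00 Y0.00
G1 X7.00 Y13.00
G1 X0.00 Y13.00
G1 X0.00 Y0.00
M2 ; end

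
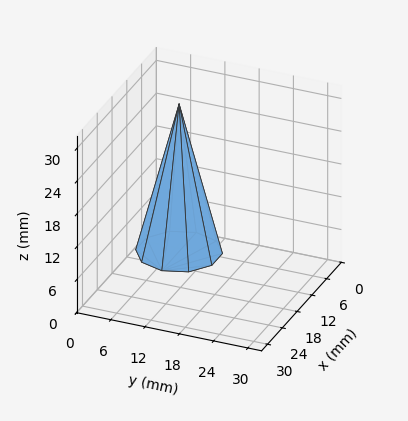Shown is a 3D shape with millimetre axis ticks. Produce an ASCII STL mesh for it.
Reading the render: the shape is a regular 10-sided pyramid, base circumscribed radius ≈ 7 mm, apex at z ≈ 27 mm (dimensions read to the nearest mm from the axis ticks). For the STL, each face is triangulated and given an outward normal.

solid part
  facet normal 0.0000 0.0000 -1.0000
    outer loop
      vertex 9.163 13.657 0.000
      vertex 12.663 11.114 0.000
      vertex 14.000 7.000 0.000
    endloop
  endfacet
  facet normal 0.0000 0.0000 -1.0000
    outer loop
      vertex 4.837 13.657 0.000
      vertex 9.163 13.657 0.000
      vertex 14.000 7.000 0.000
    endloop
  endfacet
  facet normal 0.0000 0.0000 -1.0000
    outer loop
      vertex 1.337 11.114 0.000
      vertex 4.837 13.657 0.000
      vertex 14.000 7.000 0.000
    endloop
  endfacet
  facet normal 0.0000 0.0000 -1.0000
    outer loop
      vertex 0.000 7.000 0.000
      vertex 1.337 11.114 0.000
      vertex 14.000 7.000 0.000
    endloop
  endfacet
  facet normal 0.0000 0.0000 -1.0000
    outer loop
      vertex 1.337 2.886 0.000
      vertex 0.000 7.000 0.000
      vertex 14.000 7.000 0.000
    endloop
  endfacet
  facet normal 0.0000 0.0000 -1.0000
    outer loop
      vertex 4.837 0.343 0.000
      vertex 1.337 2.886 0.000
      vertex 14.000 7.000 0.000
    endloop
  endfacet
  facet normal 0.0000 0.0000 -1.0000
    outer loop
      vertex 9.163 0.343 0.000
      vertex 4.837 0.343 0.000
      vertex 14.000 7.000 0.000
    endloop
  endfacet
  facet normal 0.0000 0.0000 -1.0000
    outer loop
      vertex 12.663 2.886 0.000
      vertex 9.163 0.343 0.000
      vertex 14.000 7.000 0.000
    endloop
  endfacet
  facet normal 0.9234 0.3001 0.2394
    outer loop
      vertex 14.000 7.000 0.000
      vertex 12.663 11.114 0.000
      vertex 7.000 7.000 27.000
    endloop
  endfacet
  facet normal 0.5707 0.7855 0.2394
    outer loop
      vertex 12.663 11.114 0.000
      vertex 9.163 13.657 0.000
      vertex 7.000 7.000 27.000
    endloop
  endfacet
  facet normal 0.0000 0.9709 0.2394
    outer loop
      vertex 9.163 13.657 0.000
      vertex 4.837 13.657 0.000
      vertex 7.000 7.000 27.000
    endloop
  endfacet
  facet normal -0.5707 0.7855 0.2394
    outer loop
      vertex 4.837 13.657 0.000
      vertex 1.337 11.114 0.000
      vertex 7.000 7.000 27.000
    endloop
  endfacet
  facet normal -0.9234 0.3001 0.2394
    outer loop
      vertex 1.337 11.114 0.000
      vertex 0.000 7.000 0.000
      vertex 7.000 7.000 27.000
    endloop
  endfacet
  facet normal -0.9234 -0.3001 0.2394
    outer loop
      vertex 0.000 7.000 0.000
      vertex 1.337 2.886 0.000
      vertex 7.000 7.000 27.000
    endloop
  endfacet
  facet normal -0.5707 -0.7855 0.2394
    outer loop
      vertex 1.337 2.886 0.000
      vertex 4.837 0.343 0.000
      vertex 7.000 7.000 27.000
    endloop
  endfacet
  facet normal 0.0000 -0.9709 0.2394
    outer loop
      vertex 4.837 0.343 0.000
      vertex 9.163 0.343 0.000
      vertex 7.000 7.000 27.000
    endloop
  endfacet
  facet normal 0.5707 -0.7855 0.2394
    outer loop
      vertex 9.163 0.343 0.000
      vertex 12.663 2.886 0.000
      vertex 7.000 7.000 27.000
    endloop
  endfacet
  facet normal 0.9234 -0.3001 0.2394
    outer loop
      vertex 12.663 2.886 0.000
      vertex 14.000 7.000 0.000
      vertex 7.000 7.000 27.000
    endloop
  endfacet
endsolid part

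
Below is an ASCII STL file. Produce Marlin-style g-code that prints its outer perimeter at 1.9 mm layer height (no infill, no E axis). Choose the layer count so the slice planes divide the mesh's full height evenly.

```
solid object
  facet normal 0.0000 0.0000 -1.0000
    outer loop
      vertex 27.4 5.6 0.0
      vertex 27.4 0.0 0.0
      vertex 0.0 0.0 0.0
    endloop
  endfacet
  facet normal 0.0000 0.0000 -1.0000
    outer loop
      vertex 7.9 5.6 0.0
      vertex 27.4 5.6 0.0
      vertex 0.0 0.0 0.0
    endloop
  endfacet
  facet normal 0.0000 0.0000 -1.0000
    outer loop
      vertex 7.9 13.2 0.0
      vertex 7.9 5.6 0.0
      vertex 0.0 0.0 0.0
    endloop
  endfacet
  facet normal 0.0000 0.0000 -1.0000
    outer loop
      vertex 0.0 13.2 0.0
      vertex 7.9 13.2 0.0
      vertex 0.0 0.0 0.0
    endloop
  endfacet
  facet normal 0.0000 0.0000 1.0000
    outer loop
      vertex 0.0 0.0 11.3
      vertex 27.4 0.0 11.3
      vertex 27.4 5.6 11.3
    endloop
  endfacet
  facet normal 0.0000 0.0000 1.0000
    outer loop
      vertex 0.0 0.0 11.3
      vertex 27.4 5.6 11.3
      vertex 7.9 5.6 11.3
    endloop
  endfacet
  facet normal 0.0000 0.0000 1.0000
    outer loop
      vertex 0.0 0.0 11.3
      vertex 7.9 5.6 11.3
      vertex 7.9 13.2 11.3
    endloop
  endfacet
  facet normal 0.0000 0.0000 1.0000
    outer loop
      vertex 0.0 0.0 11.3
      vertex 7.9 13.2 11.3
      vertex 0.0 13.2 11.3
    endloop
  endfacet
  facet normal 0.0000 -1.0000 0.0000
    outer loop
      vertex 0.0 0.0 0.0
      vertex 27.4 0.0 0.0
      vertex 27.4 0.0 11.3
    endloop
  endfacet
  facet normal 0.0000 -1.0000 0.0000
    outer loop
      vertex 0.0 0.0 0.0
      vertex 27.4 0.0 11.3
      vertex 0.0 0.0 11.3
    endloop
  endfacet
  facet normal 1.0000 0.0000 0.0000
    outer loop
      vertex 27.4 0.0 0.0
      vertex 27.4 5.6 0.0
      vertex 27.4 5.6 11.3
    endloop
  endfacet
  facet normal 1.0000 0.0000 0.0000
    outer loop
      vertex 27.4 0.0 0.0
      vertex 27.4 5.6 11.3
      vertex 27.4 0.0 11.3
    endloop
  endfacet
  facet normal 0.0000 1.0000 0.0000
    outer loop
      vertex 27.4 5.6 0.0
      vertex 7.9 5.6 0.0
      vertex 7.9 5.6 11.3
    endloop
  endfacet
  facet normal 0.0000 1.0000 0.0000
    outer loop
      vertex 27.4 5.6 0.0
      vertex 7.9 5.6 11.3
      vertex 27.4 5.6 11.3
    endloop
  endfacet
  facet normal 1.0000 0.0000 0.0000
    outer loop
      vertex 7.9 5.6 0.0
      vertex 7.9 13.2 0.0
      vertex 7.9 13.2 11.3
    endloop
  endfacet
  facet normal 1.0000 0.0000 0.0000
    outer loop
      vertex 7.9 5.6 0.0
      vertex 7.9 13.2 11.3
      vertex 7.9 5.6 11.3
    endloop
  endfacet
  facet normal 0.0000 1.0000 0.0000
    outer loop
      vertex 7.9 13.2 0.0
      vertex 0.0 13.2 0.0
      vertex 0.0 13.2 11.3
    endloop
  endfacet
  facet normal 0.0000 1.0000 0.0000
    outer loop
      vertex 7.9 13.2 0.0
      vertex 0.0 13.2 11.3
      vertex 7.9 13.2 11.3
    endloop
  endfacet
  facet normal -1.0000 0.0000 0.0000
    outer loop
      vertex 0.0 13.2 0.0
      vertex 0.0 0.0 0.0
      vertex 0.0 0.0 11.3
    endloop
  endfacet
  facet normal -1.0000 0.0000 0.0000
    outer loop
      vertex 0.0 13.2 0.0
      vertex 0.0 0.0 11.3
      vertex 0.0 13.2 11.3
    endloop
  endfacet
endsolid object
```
; perimeter-only toolpath
G21 ; units = mm
G90 ; absolute positioning
G28 ; home
; layer 1
G0 Z1.9
G0 X0.0 Y0.0
G1 X27.4 Y0.0
G1 X27.4 Y5.6
G1 X7.9 Y5.6
G1 X7.9 Y13.2
G1 X0.0 Y13.2
G1 X0.0 Y0.0
; layer 2
G0 Z3.8
G0 X0.0 Y0.0
G1 X27.4 Y0.0
G1 X27.4 Y5.6
G1 X7.9 Y5.6
G1 X7.9 Y13.2
G1 X0.0 Y13.2
G1 X0.0 Y0.0
; layer 3
G0 Z5.7
G0 X0.0 Y0.0
G1 X27.4 Y0.0
G1 X27.4 Y5.6
G1 X7.9 Y5.6
G1 X7.9 Y13.2
G1 X0.0 Y13.2
G1 X0.0 Y0.0
; layer 4
G0 Z7.5
G0 X0.0 Y0.0
G1 X27.4 Y0.0
G1 X27.4 Y5.6
G1 X7.9 Y5.6
G1 X7.9 Y13.2
G1 X0.0 Y13.2
G1 X0.0 Y0.0
; layer 5
G0 Z9.4
G0 X0.0 Y0.0
G1 X27.4 Y0.0
G1 X27.4 Y5.6
G1 X7.9 Y5.6
G1 X7.9 Y13.2
G1 X0.0 Y13.2
G1 X0.0 Y0.0
; layer 6
G0 Z11.3
G0 X0.0 Y0.0
G1 X27.4 Y0.0
G1 X27.4 Y5.6
G1 X7.9 Y5.6
G1 X7.9 Y13.2
G1 X0.0 Y13.2
G1 X0.0 Y0.0
M2 ; end

The solid is an L-shaped prism: outer 27.4 × 13.2 mm, arm thicknesses ≈ 5.6 mm (horizontal) and 7.9 mm (vertical), extruded 11.3 mm in z. Slicing at Δz = 1.9 mm — 6 equal slices spanning the solid's height, so layer i sits at z = i·h/6 — gives 6 non-empty perimeters. Each is a 6-segment closed polygon; G0 lifts to the layer z and rapids to the start vertex, then G1 traces the edges.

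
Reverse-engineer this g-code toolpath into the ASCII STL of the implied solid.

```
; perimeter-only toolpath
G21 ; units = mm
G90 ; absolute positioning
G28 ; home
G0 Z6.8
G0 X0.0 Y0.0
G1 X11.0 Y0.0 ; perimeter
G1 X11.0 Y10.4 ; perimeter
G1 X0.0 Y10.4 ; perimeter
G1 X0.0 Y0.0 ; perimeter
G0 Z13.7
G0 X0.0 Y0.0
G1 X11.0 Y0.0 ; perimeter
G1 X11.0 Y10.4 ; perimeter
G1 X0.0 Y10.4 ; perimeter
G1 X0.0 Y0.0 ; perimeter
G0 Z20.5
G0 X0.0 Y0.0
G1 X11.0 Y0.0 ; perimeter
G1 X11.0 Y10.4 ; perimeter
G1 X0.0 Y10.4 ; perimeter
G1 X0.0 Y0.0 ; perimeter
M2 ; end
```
solid part
  facet normal 0.0000 0.0000 -1.0000
    outer loop
      vertex 11.0 10.4 0.0
      vertex 11.0 0.0 0.0
      vertex 0.0 0.0 0.0
    endloop
  endfacet
  facet normal 0.0000 0.0000 -1.0000
    outer loop
      vertex 0.0 10.4 0.0
      vertex 11.0 10.4 0.0
      vertex 0.0 0.0 0.0
    endloop
  endfacet
  facet normal 0.0000 0.0000 1.0000
    outer loop
      vertex 0.0 0.0 20.5
      vertex 11.0 0.0 20.5
      vertex 11.0 10.4 20.5
    endloop
  endfacet
  facet normal 0.0000 0.0000 1.0000
    outer loop
      vertex 0.0 0.0 20.5
      vertex 11.0 10.4 20.5
      vertex 0.0 10.4 20.5
    endloop
  endfacet
  facet normal 0.0000 -1.0000 0.0000
    outer loop
      vertex 0.0 0.0 0.0
      vertex 11.0 0.0 0.0
      vertex 11.0 0.0 20.5
    endloop
  endfacet
  facet normal 0.0000 -1.0000 0.0000
    outer loop
      vertex 0.0 0.0 0.0
      vertex 11.0 0.0 20.5
      vertex 0.0 0.0 20.5
    endloop
  endfacet
  facet normal 0.0000 1.0000 0.0000
    outer loop
      vertex 11.0 10.4 20.5
      vertex 11.0 10.4 0.0
      vertex 0.0 10.4 0.0
    endloop
  endfacet
  facet normal 0.0000 1.0000 0.0000
    outer loop
      vertex 0.0 10.4 20.5
      vertex 11.0 10.4 20.5
      vertex 0.0 10.4 0.0
    endloop
  endfacet
  facet normal -1.0000 0.0000 0.0000
    outer loop
      vertex 0.0 10.4 20.5
      vertex 0.0 10.4 0.0
      vertex 0.0 0.0 0.0
    endloop
  endfacet
  facet normal -1.0000 0.0000 0.0000
    outer loop
      vertex 0.0 0.0 20.5
      vertex 0.0 10.4 20.5
      vertex 0.0 0.0 0.0
    endloop
  endfacet
  facet normal 1.0000 0.0000 0.0000
    outer loop
      vertex 11.0 0.0 0.0
      vertex 11.0 10.4 0.0
      vertex 11.0 10.4 20.5
    endloop
  endfacet
  facet normal 1.0000 0.0000 0.0000
    outer loop
      vertex 11.0 0.0 0.0
      vertex 11.0 10.4 20.5
      vertex 11.0 0.0 20.5
    endloop
  endfacet
endsolid part

The G0 Z moves step by Δz≈6.8 mm. Every layer's G1 loop is the same polygon, so the solid is a straight extrusion of it from z=0 to z≈20.5. Closing with flat bottom and top caps and triangulating gives 12 facets — a rectangular box, roughly 11 × 10.4 mm footprint and 20.5 mm tall.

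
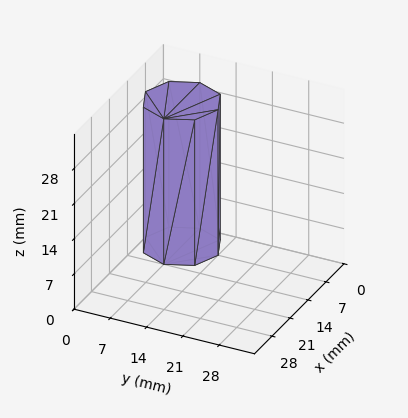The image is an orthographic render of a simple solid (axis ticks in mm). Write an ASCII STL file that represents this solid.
Reading the render: the shape is a regular 8-sided prism (a cylinder approximated with 8 flat sides), circumscribed radius ≈ 7 mm, height ≈ 29 mm (dimensions read to the nearest mm from the axis ticks). For the STL, each face is triangulated and given an outward normal.

solid part
  facet normal 0.0000 0.0000 -1.0000
    outer loop
      vertex 7.00 14.00 0.00
      vertex 11.95 11.95 0.00
      vertex 14.00 7.00 0.00
    endloop
  endfacet
  facet normal 0.0000 0.0000 -1.0000
    outer loop
      vertex 2.05 11.95 0.00
      vertex 7.00 14.00 0.00
      vertex 14.00 7.00 0.00
    endloop
  endfacet
  facet normal 0.0000 0.0000 -1.0000
    outer loop
      vertex 0.00 7.00 0.00
      vertex 2.05 11.95 0.00
      vertex 14.00 7.00 0.00
    endloop
  endfacet
  facet normal 0.0000 0.0000 -1.0000
    outer loop
      vertex 2.05 2.05 0.00
      vertex 0.00 7.00 0.00
      vertex 14.00 7.00 0.00
    endloop
  endfacet
  facet normal 0.0000 0.0000 -1.0000
    outer loop
      vertex 7.00 0.00 0.00
      vertex 2.05 2.05 0.00
      vertex 14.00 7.00 0.00
    endloop
  endfacet
  facet normal 0.0000 0.0000 -1.0000
    outer loop
      vertex 11.95 2.05 0.00
      vertex 7.00 0.00 0.00
      vertex 14.00 7.00 0.00
    endloop
  endfacet
  facet normal 0.0000 0.0000 1.0000
    outer loop
      vertex 14.00 7.00 29.00
      vertex 11.95 11.95 29.00
      vertex 7.00 14.00 29.00
    endloop
  endfacet
  facet normal 0.0000 0.0000 1.0000
    outer loop
      vertex 14.00 7.00 29.00
      vertex 7.00 14.00 29.00
      vertex 2.05 11.95 29.00
    endloop
  endfacet
  facet normal 0.0000 0.0000 1.0000
    outer loop
      vertex 14.00 7.00 29.00
      vertex 2.05 11.95 29.00
      vertex 0.00 7.00 29.00
    endloop
  endfacet
  facet normal 0.0000 0.0000 1.0000
    outer loop
      vertex 14.00 7.00 29.00
      vertex 0.00 7.00 29.00
      vertex 2.05 2.05 29.00
    endloop
  endfacet
  facet normal 0.0000 0.0000 1.0000
    outer loop
      vertex 14.00 7.00 29.00
      vertex 2.05 2.05 29.00
      vertex 7.00 0.00 29.00
    endloop
  endfacet
  facet normal 0.0000 0.0000 1.0000
    outer loop
      vertex 14.00 7.00 29.00
      vertex 7.00 0.00 29.00
      vertex 11.95 2.05 29.00
    endloop
  endfacet
  facet normal 0.9239 0.3826 0.0000
    outer loop
      vertex 14.00 7.00 0.00
      vertex 11.95 11.95 0.00
      vertex 11.95 11.95 29.00
    endloop
  endfacet
  facet normal 0.9239 0.3826 0.0000
    outer loop
      vertex 14.00 7.00 0.00
      vertex 11.95 11.95 29.00
      vertex 14.00 7.00 29.00
    endloop
  endfacet
  facet normal 0.3826 0.9239 0.0000
    outer loop
      vertex 11.95 11.95 0.00
      vertex 7.00 14.00 0.00
      vertex 7.00 14.00 29.00
    endloop
  endfacet
  facet normal 0.3826 0.9239 0.0000
    outer loop
      vertex 11.95 11.95 0.00
      vertex 7.00 14.00 29.00
      vertex 11.95 11.95 29.00
    endloop
  endfacet
  facet normal -0.3826 0.9239 0.0000
    outer loop
      vertex 7.00 14.00 0.00
      vertex 2.05 11.95 0.00
      vertex 2.05 11.95 29.00
    endloop
  endfacet
  facet normal -0.3826 0.9239 0.0000
    outer loop
      vertex 7.00 14.00 0.00
      vertex 2.05 11.95 29.00
      vertex 7.00 14.00 29.00
    endloop
  endfacet
  facet normal -0.9239 0.3826 0.0000
    outer loop
      vertex 2.05 11.95 0.00
      vertex 0.00 7.00 0.00
      vertex 0.00 7.00 29.00
    endloop
  endfacet
  facet normal -0.9239 0.3826 0.0000
    outer loop
      vertex 2.05 11.95 0.00
      vertex 0.00 7.00 29.00
      vertex 2.05 11.95 29.00
    endloop
  endfacet
  facet normal -0.9239 -0.3826 0.0000
    outer loop
      vertex 0.00 7.00 0.00
      vertex 2.05 2.05 0.00
      vertex 2.05 2.05 29.00
    endloop
  endfacet
  facet normal -0.9239 -0.3826 0.0000
    outer loop
      vertex 0.00 7.00 0.00
      vertex 2.05 2.05 29.00
      vertex 0.00 7.00 29.00
    endloop
  endfacet
  facet normal -0.3826 -0.9239 0.0000
    outer loop
      vertex 2.05 2.05 0.00
      vertex 7.00 0.00 0.00
      vertex 7.00 0.00 29.00
    endloop
  endfacet
  facet normal -0.3826 -0.9239 0.0000
    outer loop
      vertex 2.05 2.05 0.00
      vertex 7.00 0.00 29.00
      vertex 2.05 2.05 29.00
    endloop
  endfacet
  facet normal 0.3826 -0.9239 0.0000
    outer loop
      vertex 7.00 0.00 0.00
      vertex 11.95 2.05 0.00
      vertex 11.95 2.05 29.00
    endloop
  endfacet
  facet normal 0.3826 -0.9239 0.0000
    outer loop
      vertex 7.00 0.00 0.00
      vertex 11.95 2.05 29.00
      vertex 7.00 0.00 29.00
    endloop
  endfacet
  facet normal 0.9239 -0.3826 0.0000
    outer loop
      vertex 11.95 2.05 0.00
      vertex 14.00 7.00 0.00
      vertex 14.00 7.00 29.00
    endloop
  endfacet
  facet normal 0.9239 -0.3826 0.0000
    outer loop
      vertex 11.95 2.05 0.00
      vertex 14.00 7.00 29.00
      vertex 11.95 2.05 29.00
    endloop
  endfacet
endsolid part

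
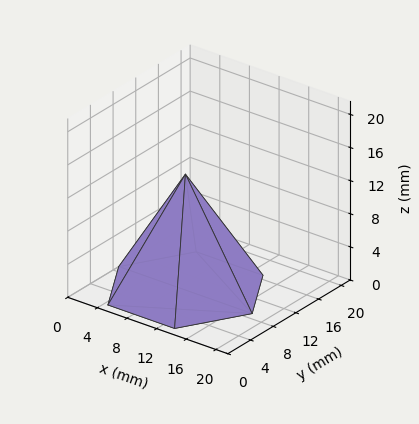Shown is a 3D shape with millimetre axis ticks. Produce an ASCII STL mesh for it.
Reading the render: the shape is a regular 6-sided pyramid, base circumscribed radius ≈ 9 mm, apex at z ≈ 14 mm (dimensions read to the nearest mm from the axis ticks). For the STL, each face is triangulated and given an outward normal.

solid part
  facet normal 0.0000 0.0000 -1.0000
    outer loop
      vertex 4.500 16.794 0.000
      vertex 13.500 16.794 0.000
      vertex 18.000 9.000 0.000
    endloop
  endfacet
  facet normal 0.0000 0.0000 -1.0000
    outer loop
      vertex 0.000 9.000 0.000
      vertex 4.500 16.794 0.000
      vertex 18.000 9.000 0.000
    endloop
  endfacet
  facet normal 0.0000 0.0000 -1.0000
    outer loop
      vertex 4.500 1.206 0.000
      vertex 0.000 9.000 0.000
      vertex 18.000 9.000 0.000
    endloop
  endfacet
  facet normal 0.0000 0.0000 -1.0000
    outer loop
      vertex 13.500 1.206 0.000
      vertex 4.500 1.206 0.000
      vertex 18.000 9.000 0.000
    endloop
  endfacet
  facet normal 0.7567 0.4369 0.4864
    outer loop
      vertex 18.000 9.000 0.000
      vertex 13.500 16.794 0.000
      vertex 9.000 9.000 14.000
    endloop
  endfacet
  facet normal 0.0000 0.8737 0.4864
    outer loop
      vertex 13.500 16.794 0.000
      vertex 4.500 16.794 0.000
      vertex 9.000 9.000 14.000
    endloop
  endfacet
  facet normal -0.7567 0.4369 0.4864
    outer loop
      vertex 4.500 16.794 0.000
      vertex 0.000 9.000 0.000
      vertex 9.000 9.000 14.000
    endloop
  endfacet
  facet normal -0.7567 -0.4369 0.4864
    outer loop
      vertex 0.000 9.000 0.000
      vertex 4.500 1.206 0.000
      vertex 9.000 9.000 14.000
    endloop
  endfacet
  facet normal 0.0000 -0.8737 0.4864
    outer loop
      vertex 4.500 1.206 0.000
      vertex 13.500 1.206 0.000
      vertex 9.000 9.000 14.000
    endloop
  endfacet
  facet normal 0.7567 -0.4369 0.4864
    outer loop
      vertex 13.500 1.206 0.000
      vertex 18.000 9.000 0.000
      vertex 9.000 9.000 14.000
    endloop
  endfacet
endsolid part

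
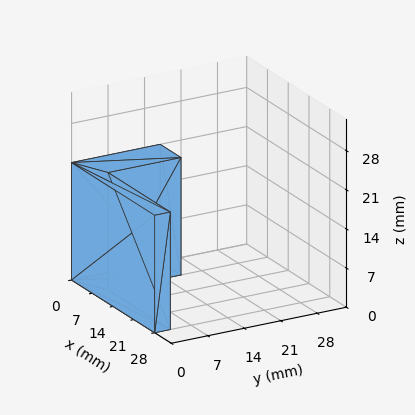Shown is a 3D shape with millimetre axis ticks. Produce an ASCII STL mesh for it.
Reading the render: the shape is an L-shaped prism: outer 28 × 17 mm, arm thicknesses ≈ 3 mm (horizontal) and 7 mm (vertical), extruded 21 mm in z (dimensions read to the nearest mm from the axis ticks). For the STL, each face is triangulated and given an outward normal.

solid part
  facet normal 0.0000 0.0000 -1.0000
    outer loop
      vertex 28.000 3.000 0.000
      vertex 28.000 0.000 0.000
      vertex 0.000 0.000 0.000
    endloop
  endfacet
  facet normal 0.0000 0.0000 -1.0000
    outer loop
      vertex 7.000 3.000 0.000
      vertex 28.000 3.000 0.000
      vertex 0.000 0.000 0.000
    endloop
  endfacet
  facet normal 0.0000 0.0000 -1.0000
    outer loop
      vertex 7.000 17.000 0.000
      vertex 7.000 3.000 0.000
      vertex 0.000 0.000 0.000
    endloop
  endfacet
  facet normal 0.0000 0.0000 -1.0000
    outer loop
      vertex 0.000 17.000 0.000
      vertex 7.000 17.000 0.000
      vertex 0.000 0.000 0.000
    endloop
  endfacet
  facet normal 0.0000 0.0000 1.0000
    outer loop
      vertex 0.000 0.000 21.000
      vertex 28.000 0.000 21.000
      vertex 28.000 3.000 21.000
    endloop
  endfacet
  facet normal 0.0000 0.0000 1.0000
    outer loop
      vertex 0.000 0.000 21.000
      vertex 28.000 3.000 21.000
      vertex 7.000 3.000 21.000
    endloop
  endfacet
  facet normal 0.0000 0.0000 1.0000
    outer loop
      vertex 0.000 0.000 21.000
      vertex 7.000 3.000 21.000
      vertex 7.000 17.000 21.000
    endloop
  endfacet
  facet normal 0.0000 0.0000 1.0000
    outer loop
      vertex 0.000 0.000 21.000
      vertex 7.000 17.000 21.000
      vertex 0.000 17.000 21.000
    endloop
  endfacet
  facet normal 0.0000 -1.0000 0.0000
    outer loop
      vertex 0.000 0.000 0.000
      vertex 28.000 0.000 0.000
      vertex 28.000 0.000 21.000
    endloop
  endfacet
  facet normal 0.0000 -1.0000 0.0000
    outer loop
      vertex 0.000 0.000 0.000
      vertex 28.000 0.000 21.000
      vertex 0.000 0.000 21.000
    endloop
  endfacet
  facet normal 1.0000 0.0000 0.0000
    outer loop
      vertex 28.000 0.000 0.000
      vertex 28.000 3.000 0.000
      vertex 28.000 3.000 21.000
    endloop
  endfacet
  facet normal 1.0000 0.0000 0.0000
    outer loop
      vertex 28.000 0.000 0.000
      vertex 28.000 3.000 21.000
      vertex 28.000 0.000 21.000
    endloop
  endfacet
  facet normal 0.0000 1.0000 0.0000
    outer loop
      vertex 28.000 3.000 0.000
      vertex 7.000 3.000 0.000
      vertex 7.000 3.000 21.000
    endloop
  endfacet
  facet normal 0.0000 1.0000 0.0000
    outer loop
      vertex 28.000 3.000 0.000
      vertex 7.000 3.000 21.000
      vertex 28.000 3.000 21.000
    endloop
  endfacet
  facet normal 1.0000 0.0000 0.0000
    outer loop
      vertex 7.000 3.000 0.000
      vertex 7.000 17.000 0.000
      vertex 7.000 17.000 21.000
    endloop
  endfacet
  facet normal 1.0000 0.0000 0.0000
    outer loop
      vertex 7.000 3.000 0.000
      vertex 7.000 17.000 21.000
      vertex 7.000 3.000 21.000
    endloop
  endfacet
  facet normal 0.0000 1.0000 0.0000
    outer loop
      vertex 7.000 17.000 0.000
      vertex 0.000 17.000 0.000
      vertex 0.000 17.000 21.000
    endloop
  endfacet
  facet normal 0.0000 1.0000 0.0000
    outer loop
      vertex 7.000 17.000 0.000
      vertex 0.000 17.000 21.000
      vertex 7.000 17.000 21.000
    endloop
  endfacet
  facet normal -1.0000 0.0000 0.0000
    outer loop
      vertex 0.000 17.000 0.000
      vertex 0.000 0.000 0.000
      vertex 0.000 0.000 21.000
    endloop
  endfacet
  facet normal -1.0000 0.0000 0.0000
    outer loop
      vertex 0.000 17.000 0.000
      vertex 0.000 0.000 21.000
      vertex 0.000 17.000 21.000
    endloop
  endfacet
endsolid part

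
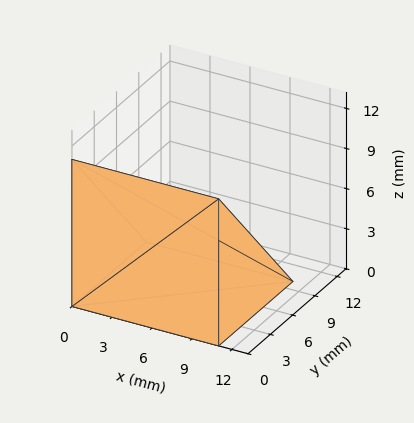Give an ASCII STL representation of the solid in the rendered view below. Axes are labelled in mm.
Reading the render: the shape is a wedge (ramp): 11 × 10 mm base, rising to 11 mm along the y=0 edge and sloping linearly to z=0 at y=10 (dimensions read to the nearest mm from the axis ticks). For the STL, each face is triangulated and given an outward normal.

solid part
  facet normal 0.0000 0.0000 -1.0000
    outer loop
      vertex 11.000 10.000 0.000
      vertex 11.000 0.000 0.000
      vertex 0.000 0.000 0.000
    endloop
  endfacet
  facet normal 0.0000 0.0000 -1.0000
    outer loop
      vertex 0.000 10.000 0.000
      vertex 11.000 10.000 0.000
      vertex 0.000 0.000 0.000
    endloop
  endfacet
  facet normal 0.0000 -1.0000 0.0000
    outer loop
      vertex 0.000 0.000 0.000
      vertex 11.000 0.000 0.000
      vertex 11.000 0.000 11.000
    endloop
  endfacet
  facet normal 0.0000 -1.0000 0.0000
    outer loop
      vertex 0.000 0.000 0.000
      vertex 11.000 0.000 11.000
      vertex 0.000 0.000 11.000
    endloop
  endfacet
  facet normal 0.0000 0.7399 0.6727
    outer loop
      vertex 0.000 0.000 11.000
      vertex 11.000 0.000 11.000
      vertex 11.000 10.000 0.000
    endloop
  endfacet
  facet normal 0.0000 0.7399 0.6727
    outer loop
      vertex 0.000 0.000 11.000
      vertex 11.000 10.000 0.000
      vertex 0.000 10.000 0.000
    endloop
  endfacet
  facet normal -1.0000 0.0000 0.0000
    outer loop
      vertex 0.000 0.000 11.000
      vertex 0.000 10.000 0.000
      vertex 0.000 0.000 0.000
    endloop
  endfacet
  facet normal 1.0000 0.0000 0.0000
    outer loop
      vertex 11.000 0.000 0.000
      vertex 11.000 10.000 0.000
      vertex 11.000 0.000 11.000
    endloop
  endfacet
endsolid part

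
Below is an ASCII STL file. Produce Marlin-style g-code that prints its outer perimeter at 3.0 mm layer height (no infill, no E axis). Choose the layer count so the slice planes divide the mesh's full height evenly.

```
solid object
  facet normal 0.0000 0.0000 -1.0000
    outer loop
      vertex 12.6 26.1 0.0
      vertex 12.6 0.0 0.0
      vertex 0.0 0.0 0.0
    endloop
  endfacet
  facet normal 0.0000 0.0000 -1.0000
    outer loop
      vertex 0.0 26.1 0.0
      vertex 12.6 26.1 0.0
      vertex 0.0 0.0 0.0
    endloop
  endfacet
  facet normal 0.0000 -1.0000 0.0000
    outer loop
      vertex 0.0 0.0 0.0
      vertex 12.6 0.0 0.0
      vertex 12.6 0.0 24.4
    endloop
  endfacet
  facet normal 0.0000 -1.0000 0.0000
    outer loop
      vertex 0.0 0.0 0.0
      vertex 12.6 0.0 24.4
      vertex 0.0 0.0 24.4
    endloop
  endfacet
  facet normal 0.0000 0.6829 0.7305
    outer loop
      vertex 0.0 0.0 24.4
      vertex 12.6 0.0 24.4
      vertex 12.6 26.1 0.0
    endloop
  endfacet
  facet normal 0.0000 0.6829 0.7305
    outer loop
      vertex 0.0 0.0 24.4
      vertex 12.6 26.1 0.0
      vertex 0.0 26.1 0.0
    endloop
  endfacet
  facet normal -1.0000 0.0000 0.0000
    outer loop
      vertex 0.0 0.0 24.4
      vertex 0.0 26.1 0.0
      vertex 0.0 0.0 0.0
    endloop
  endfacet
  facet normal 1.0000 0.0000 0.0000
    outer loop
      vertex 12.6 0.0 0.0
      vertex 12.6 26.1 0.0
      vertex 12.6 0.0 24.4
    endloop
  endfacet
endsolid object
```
; perimeter-only toolpath
G21 ; units = mm
G90 ; absolute positioning
G28 ; home
; layer 1
G0 Z3.0
G0 X0.0 Y0.0
G1 X12.6 Y0.0
G1 X12.6 Y22.8
G1 X0.0 Y22.8
G1 X0.0 Y0.0
; layer 2
G0 Z6.1
G0 X0.0 Y0.0
G1 X12.6 Y0.0
G1 X12.6 Y19.6
G1 X0.0 Y19.6
G1 X0.0 Y0.0
; layer 3
G0 Z9.1
G0 X0.0 Y0.0
G1 X12.6 Y0.0
G1 X12.6 Y16.3
G1 X0.0 Y16.3
G1 X0.0 Y0.0
; layer 4
G0 Z12.2
G0 X0.0 Y0.0
G1 X12.6 Y0.0
G1 X12.6 Y13.1
G1 X0.0 Y13.1
G1 X0.0 Y0.0
; layer 5
G0 Z15.2
G0 X0.0 Y0.0
G1 X12.6 Y0.0
G1 X12.6 Y9.8
G1 X0.0 Y9.8
G1 X0.0 Y0.0
; layer 6
G0 Z18.3
G0 X0.0 Y0.0
G1 X12.6 Y0.0
G1 X12.6 Y6.5
G1 X0.0 Y6.5
G1 X0.0 Y0.0
; layer 7
G0 Z21.3
G0 X0.0 Y0.0
G1 X12.6 Y0.0
G1 X12.6 Y3.3
G1 X0.0 Y3.3
G1 X0.0 Y0.0
M2 ; end

The solid is a wedge (ramp): 12.6 × 26.1 mm base, rising to 24.4 mm along the y=0 edge and sloping linearly to z=0 at y=26.1. Slicing at Δz = 3.0 mm — 8 equal slices spanning the solid's height, so layer i sits at z = i·h/8 — gives 7 non-empty perimeters. Each is a 4-segment closed polygon; G0 lifts to the layer z and rapids to the start vertex, then G1 traces the edges. The cross-section shrinks linearly with z (the slice at the apex is degenerate and omitted).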